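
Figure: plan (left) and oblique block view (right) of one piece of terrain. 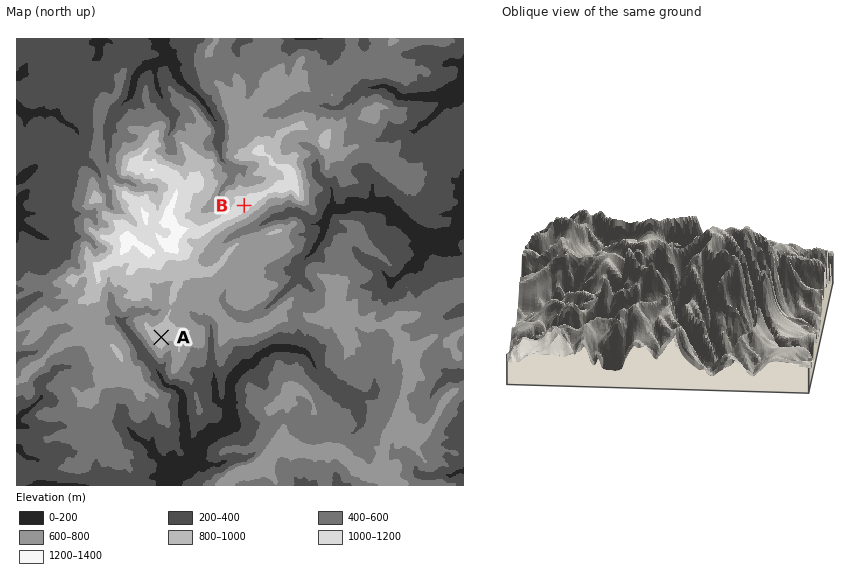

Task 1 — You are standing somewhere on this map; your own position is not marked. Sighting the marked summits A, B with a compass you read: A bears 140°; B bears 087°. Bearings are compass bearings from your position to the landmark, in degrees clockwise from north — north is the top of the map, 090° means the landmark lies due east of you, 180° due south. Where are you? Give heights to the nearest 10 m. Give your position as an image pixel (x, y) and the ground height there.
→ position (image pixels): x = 59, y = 215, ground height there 270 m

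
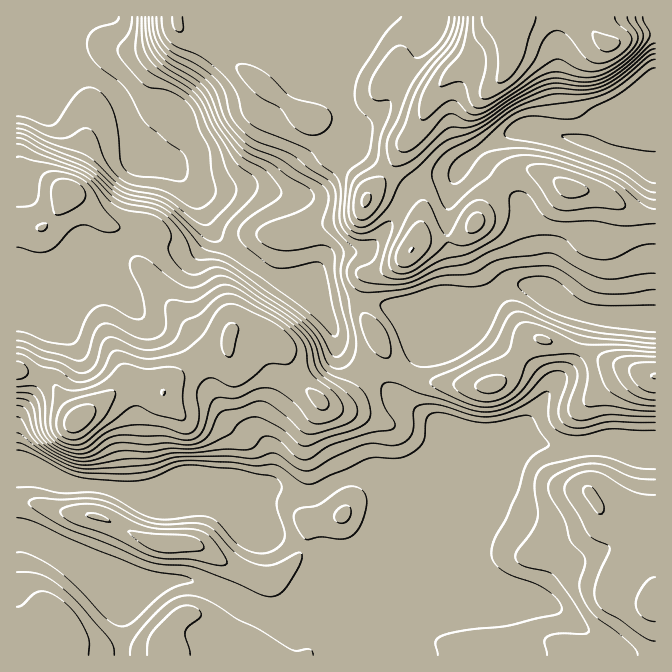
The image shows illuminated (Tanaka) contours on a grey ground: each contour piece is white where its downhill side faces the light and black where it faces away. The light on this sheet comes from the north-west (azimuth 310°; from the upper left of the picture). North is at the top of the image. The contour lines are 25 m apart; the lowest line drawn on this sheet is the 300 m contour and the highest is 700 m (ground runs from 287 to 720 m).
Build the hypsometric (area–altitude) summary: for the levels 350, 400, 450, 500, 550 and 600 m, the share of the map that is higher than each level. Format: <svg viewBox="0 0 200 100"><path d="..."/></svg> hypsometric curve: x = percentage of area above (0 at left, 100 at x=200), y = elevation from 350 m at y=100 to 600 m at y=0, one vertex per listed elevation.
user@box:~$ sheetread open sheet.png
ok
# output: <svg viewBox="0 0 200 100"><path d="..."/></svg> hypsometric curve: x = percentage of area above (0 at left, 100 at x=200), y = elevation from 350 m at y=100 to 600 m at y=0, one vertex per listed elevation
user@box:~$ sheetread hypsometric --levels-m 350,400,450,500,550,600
<svg viewBox="0 0 200 100"><path d="M187 100l-42-20-42-20-42-20-35-20-17-20"/></svg>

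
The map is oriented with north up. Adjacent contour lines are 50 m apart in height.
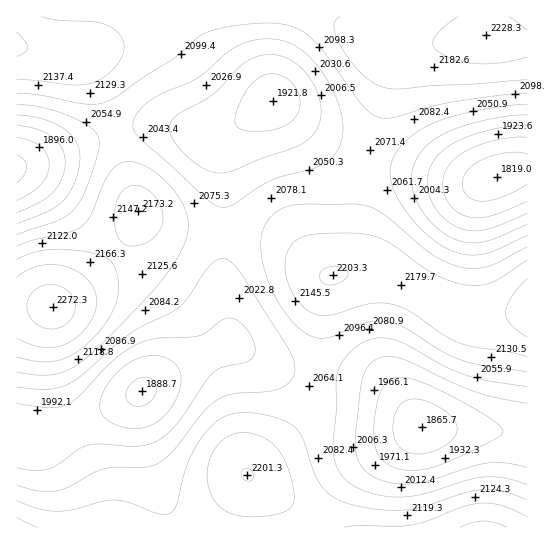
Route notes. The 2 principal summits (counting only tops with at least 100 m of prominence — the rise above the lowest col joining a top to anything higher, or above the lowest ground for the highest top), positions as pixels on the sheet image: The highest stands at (53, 307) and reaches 2272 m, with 453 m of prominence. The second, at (486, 35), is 2228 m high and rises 158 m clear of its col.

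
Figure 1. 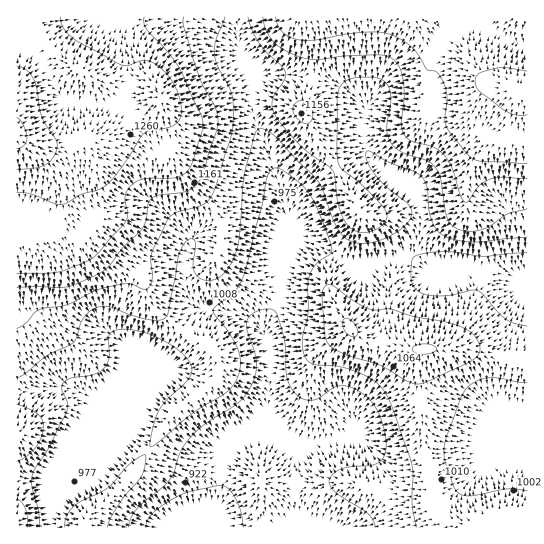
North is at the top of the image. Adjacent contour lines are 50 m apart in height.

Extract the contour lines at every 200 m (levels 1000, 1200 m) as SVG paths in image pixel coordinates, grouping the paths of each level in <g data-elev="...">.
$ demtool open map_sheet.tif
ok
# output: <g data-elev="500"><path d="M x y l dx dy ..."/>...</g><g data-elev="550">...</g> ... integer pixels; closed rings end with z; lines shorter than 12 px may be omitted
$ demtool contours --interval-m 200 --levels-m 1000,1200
<g data-elev="1000"><path d="M39 527l0-14-7-26 0-9 2-8 15-23 18-36 1-8-6-13 0-5 7-6 24-4 10-6 6-10-1-21 3-6 7-2 11-1 24 6 25 15 9 8 4 7 1 6-3 7-23 23-8 11-5 17-3 17 8-4 36-30 31-18 9-10 6-15-1-16-7-16-17-22-2-5 3-4 18-14 8-12 20-74 5-28 3-7 5-3 7 2 9 6 11 9 7 9 12 23 11 32-2 5-15 12-6 12-1 36-6 27 2 14 4 6 5 3 28 3 22 8 13 7 9 10 8 18 19 53 1 12-1 30 4 22"/><path d="M107 527l4-9 8-13 23-30 3-12 1-6-1-2-16 10-22 24-25 12-8 5-8 11-1 10"/><path d="M527 491l-20-2-33 7-13-2-4-3-4-6-8-23-1-11 2-13 14-37 4-10 6-6 9-5 12-2 36 5"/><path d="M527 326l-13-3-8-4-8-7-16-19-5-3-34 6-12 0-9-3-9-7-2-12 2-16 10-4 26-2 36 4 42-4"/></g><g data-elev="1200"><path d="M17 274l41-2 33-13 8-7 27-31 2-7-3-17 2-7 4-5 7-4 7-2 33-2 8-4 5-7 11-36 0-13-22-48-13-18-21-22-2-6 0-6"/><path d="M276 17l2 8 4 7 7 5 9 3 16 0 35-6 25-2 13 2 14 5 15 12 11 19 8 1 6 6 6 18-2 23 1 8 5 8 18 21 5 4 7 2 46 2"/></g>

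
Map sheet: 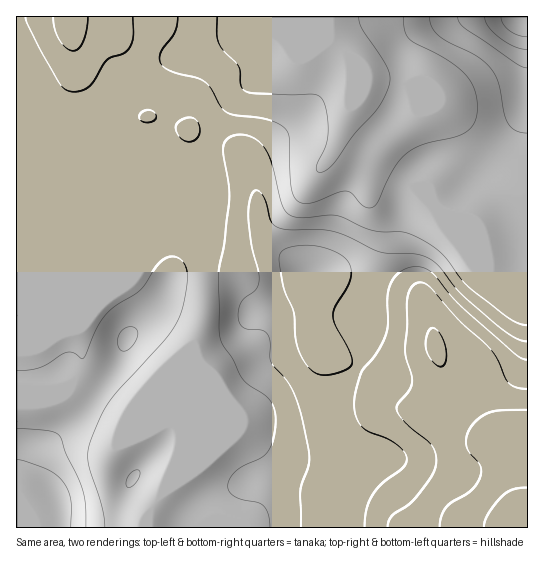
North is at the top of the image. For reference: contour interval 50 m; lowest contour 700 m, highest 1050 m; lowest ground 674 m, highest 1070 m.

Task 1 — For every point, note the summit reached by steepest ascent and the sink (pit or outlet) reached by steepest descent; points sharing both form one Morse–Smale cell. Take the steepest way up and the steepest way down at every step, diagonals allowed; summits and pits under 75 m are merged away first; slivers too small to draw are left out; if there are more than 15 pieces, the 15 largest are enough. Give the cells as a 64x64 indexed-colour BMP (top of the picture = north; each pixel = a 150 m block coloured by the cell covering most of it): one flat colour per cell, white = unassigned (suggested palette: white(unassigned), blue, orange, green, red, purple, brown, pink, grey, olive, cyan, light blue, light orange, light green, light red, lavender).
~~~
<image width="64" height="64" href="data:image/bmp;base64,Qk12CAAAAAAAAHYAAAAoAAAAQAAAAEAAAAABAAQAAAAAAAAIAAATCwAAEwsAABAAAAAAAAAA////ALR3HwAOf/8ALKAsACgn1gC9Z5QAS1aMAMJ34wB/f38AIr28AM++FwDox64AeLv/AIrfmACWmP8A1bDFACIiIiIiIiIiERERERERERERERERERERERERERERERERIiIiIiIiIiIhEREREREREREREREREREREREREREREREiIiIiIiIiIiERERERERERERERERERERERERERERERESIiIiIiIiIiIhERERERERERERERERERERERERERERERIiIiIiIiIiIiEREREREREREREREREREREREREREREREiIiIiIiIiIiIhERERERERERERERERERERERERERERESIiIiIiIiIiIiERERERERERERERERERERERERERERERIiIiIiIiIiIiIhEREREREREREREREREREREREREREREiIiIiIiIiIiIiERERERERERERERERERERERERERERESIiIiIiIiIiIiIRERERERERERERERERERERERERERERIiIiIiIiIiIiIhEREREREREREREREREREREREREREREiIiIiIiIiIiIiERERERERERERERERERERERERERERESIiIiIiIiIiIiIRERERERERERERERERERERERERERERIiIiIiIiIiIiIhEREREREREREREREREREREREREREREiIiIiIiIiIiIiERERERERERERERERERERERERERERESIiIiIiIiIiIiIRERERERERERERERERERERERERERERIiIiIiIiIiIiIhEREREREREREREREREREREREREREREiIiIiIiIiIiIiERERERERERERERERERERERERERERESIiIiIiIiIiIiIRERERERERERERERERERERERERERERIiIiIiIiIiIiIiEREREREREREREREREREREREREREREiIiIiIiIiIiIiIRERERERERERERERERERERERERERESIiIiIiIiIiIiIiERERERERERERERERERERERERERERIiIiIiIiIiIiIiIREREREREREREREREREREREREREREiIiIiIiIiIiIiIhERERERERERERERERERERERERERESIiIiIiIiIiIiIiIRERERERERERERERERERERERERERIiIiIiIiIiIiIiIhEREREREREREREREREREREREREREiIiIiIiIiIiIiIiERERERERERERERERERERERERERESIiIiIiIiIiIiIiIRERERERERERERERERERERERERERIiIiIiIiIiIiIiIhEREREREREREREREREREREREREREiIiIiIiIiIiIiIiERERERERERERERERERERERERERRCIiIiIiIiIiIiIiIRERERERERERERERERERERERERREIiIiIiIiIiIiIiIhEREREREREREREREREREREREUREQiIiIiIiIiIiIiIiERERERERERERERERERERERERRERCIiIiIiIiIiIiIiIRERERERERERERERERERERERREREIiIiIiIiIiIiIiIhERERERERERERERERERERERREREQzMzMzMzMzMzMiIRERERERERERERERERERERERFERERDMzMzMzMzMzMzMRERERERERERERERERERERERFEREREMzMzMzMzMzMzMRERERERERERERERERERERERFEREREQzMzMzMzMzMzMRERERERERERERERERERERERFERERERDMzMzMzMzMzMRERERERERERERERERERERERFEREREREMzMzMzMzMzMRERERERERERERERERERERERFEREREREQzMzMzMzMzMRERERERERERERERERERERERFERERERERDMzMzMzMzMRERERERERERERERERERERERFEREREREREMzMzMzMzMRERERERERERERERERERERERERFEREREREQzMzMzMzMRERERERERERERERERERERERERERRERERERDMzMzMzMxERERERERERERERERERERERERERFEREREREMzMzMzMxEREREREREREREREREREREREREREUREREREQzMzMzMzERERERERERERERERERERERERERERRERERERDMzMzMzERERERERERERERERERERERERERERFEREREREMzMzMzMREREREREREREREREREREREREREREUREREREQzMzMzMxERERERERERERERERERERERERERERRERERERDMzMzMxERERERERERERERERERERERERERERREREREREMzMzMzMRERERERERERERERERERERERERERFEREREREQzMzMzMzERERERERERERERERERERERERERRERERERERDMzMzMzMxERERERERERERERERERERERERREREREREREMzMzMzMzMxERERERERERERERERERERERREREREREREQzMzMzMzMzMRERERERERERERERERERRERERERERERERDMzMzMzMzMzMRERERERERERERERERREREREREREREREMzMzMzMzMzMzMRERERERERERERERREREREREREREREQzMzMzMzMzMzMzMxERERERERERERRERERERERERERERDMzMzMzMzMzMzMzMxERERERERERREREREREREREREREMzMzMzMzMzMzMzMzMzERERERERREREREREREREREREQzMzMzMzMzMzMzMzMzMzERERERFERERERERERERERERDMzMzMzMzMzMzMzMzMzMzEREREURERERERERERERERE"/>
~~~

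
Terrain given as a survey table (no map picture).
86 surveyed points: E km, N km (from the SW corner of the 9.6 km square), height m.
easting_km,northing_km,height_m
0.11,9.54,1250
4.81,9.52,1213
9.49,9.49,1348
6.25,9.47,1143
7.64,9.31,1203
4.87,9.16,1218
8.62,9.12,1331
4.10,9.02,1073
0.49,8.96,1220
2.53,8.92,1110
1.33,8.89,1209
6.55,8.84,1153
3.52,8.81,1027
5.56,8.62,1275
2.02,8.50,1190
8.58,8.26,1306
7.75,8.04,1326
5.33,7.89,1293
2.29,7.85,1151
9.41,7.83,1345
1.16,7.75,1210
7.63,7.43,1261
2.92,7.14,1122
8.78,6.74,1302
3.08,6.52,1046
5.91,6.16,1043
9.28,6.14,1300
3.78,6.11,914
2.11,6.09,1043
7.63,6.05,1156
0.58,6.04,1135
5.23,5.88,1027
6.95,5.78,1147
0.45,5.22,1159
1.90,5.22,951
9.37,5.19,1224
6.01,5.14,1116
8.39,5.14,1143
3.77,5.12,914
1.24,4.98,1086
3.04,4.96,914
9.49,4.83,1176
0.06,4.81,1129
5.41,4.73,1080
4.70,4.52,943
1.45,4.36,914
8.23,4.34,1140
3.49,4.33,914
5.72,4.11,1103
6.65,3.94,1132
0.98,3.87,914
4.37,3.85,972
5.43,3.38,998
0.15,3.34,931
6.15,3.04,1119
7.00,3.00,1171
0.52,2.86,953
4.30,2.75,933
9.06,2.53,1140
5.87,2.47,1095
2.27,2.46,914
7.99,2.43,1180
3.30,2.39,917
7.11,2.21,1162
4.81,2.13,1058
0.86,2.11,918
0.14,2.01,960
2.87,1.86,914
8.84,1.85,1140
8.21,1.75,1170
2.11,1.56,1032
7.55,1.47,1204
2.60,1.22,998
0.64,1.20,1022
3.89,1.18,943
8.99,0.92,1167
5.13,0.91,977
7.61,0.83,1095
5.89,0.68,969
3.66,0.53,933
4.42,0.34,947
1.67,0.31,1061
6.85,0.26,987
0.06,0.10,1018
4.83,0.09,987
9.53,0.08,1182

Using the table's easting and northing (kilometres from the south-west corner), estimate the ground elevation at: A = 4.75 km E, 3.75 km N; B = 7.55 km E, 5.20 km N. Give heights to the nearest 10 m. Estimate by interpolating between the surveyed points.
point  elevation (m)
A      960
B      1150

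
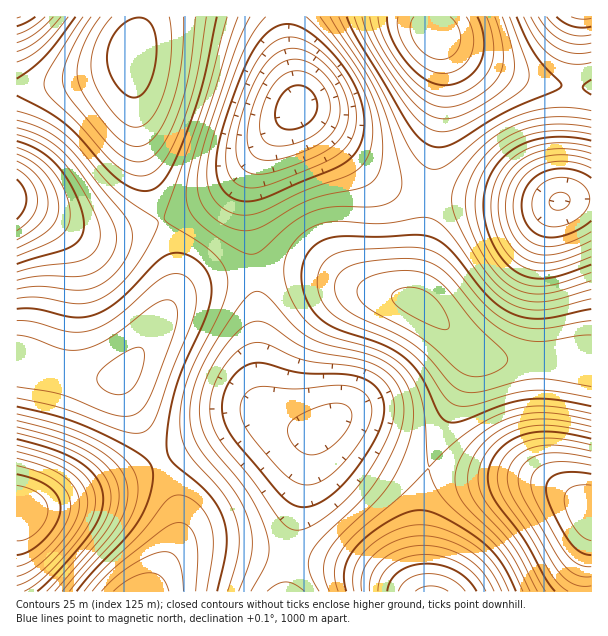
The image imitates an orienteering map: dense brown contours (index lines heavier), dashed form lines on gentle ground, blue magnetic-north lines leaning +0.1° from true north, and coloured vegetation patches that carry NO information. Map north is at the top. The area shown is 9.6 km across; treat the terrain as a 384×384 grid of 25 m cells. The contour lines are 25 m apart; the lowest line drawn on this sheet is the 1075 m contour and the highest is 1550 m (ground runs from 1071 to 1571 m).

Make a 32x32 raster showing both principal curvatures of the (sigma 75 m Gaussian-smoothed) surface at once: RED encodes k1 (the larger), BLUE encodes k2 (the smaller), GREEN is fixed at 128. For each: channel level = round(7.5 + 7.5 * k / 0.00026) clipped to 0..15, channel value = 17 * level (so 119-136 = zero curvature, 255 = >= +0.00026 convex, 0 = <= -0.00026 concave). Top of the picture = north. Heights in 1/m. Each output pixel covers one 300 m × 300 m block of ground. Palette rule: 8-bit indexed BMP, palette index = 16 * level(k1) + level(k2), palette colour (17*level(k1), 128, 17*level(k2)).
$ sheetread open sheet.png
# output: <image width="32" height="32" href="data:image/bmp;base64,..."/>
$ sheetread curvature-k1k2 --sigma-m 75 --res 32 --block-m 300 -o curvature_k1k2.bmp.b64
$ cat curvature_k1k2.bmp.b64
<image width="32" height="32" href="data:image/bmp;base64,Qk02CAAAAAAAADYEAAAoAAAAIAAAACAAAAABAAgAAAAAAAAEAAATCwAAEwsAAAABAAAAAAAAAIAAABGAAAAigAAAM4AAAESAAABVgAAAZoAAAHeAAACIgAAAmYAAAKqAAAC7gAAAzIAAAN2AAADugAAA/4AAAACAEQARgBEAIoARADOAEQBEgBEAVYARAGaAEQB3gBEAiIARAJmAEQCqgBEAu4ARAMyAEQDdgBEA7oARAP+AEQAAgCIAEYAiACKAIgAzgCIARIAiAFWAIgBmgCIAd4AiAIiAIgCZgCIAqoAiALuAIgDMgCIA3YAiAO6AIgD/gCIAAIAzABGAMwAigDMAM4AzAESAMwBVgDMAZoAzAHeAMwCIgDMAmYAzAKqAMwC7gDMAzIAzAN2AMwDugDMA/4AzAACARAARgEQAIoBEADOARABEgEQAVYBEAGaARAB3gEQAiIBEAJmARACqgEQAu4BEAMyARADdgEQA7oBEAP+ARAAAgFUAEYBVACKAVQAzgFUARIBVAFWAVQBmgFUAd4BVAIiAVQCZgFUAqoBVALuAVQDMgFUA3YBVAO6AVQD/gFUAAIBmABGAZgAigGYAM4BmAESAZgBVgGYAZoBmAHeAZgCIgGYAmYBmAKqAZgC7gGYAzIBmAN2AZgDugGYA/4BmAACAdwARgHcAIoB3ADOAdwBEgHcAVYB3AGaAdwB3gHcAiIB3AJmAdwCqgHcAu4B3AMyAdwDdgHcA7oB3AP+AdwAAgIgAEYCIACKAiAAzgIgARICIAFWAiABmgIgAd4CIAIiAiACZgIgAqoCIALuAiADMgIgA3YCIAO6AiAD/gIgAAICZABGAmQAigJkAM4CZAESAmQBVgJkAZoCZAHeAmQCIgJkAmYCZAKqAmQC7gJkAzICZAN2AmQDugJkA/4CZAACAqgARgKoAIoCqADOAqgBEgKoAVYCqAGaAqgB3gKoAiICqAJmAqgCqgKoAu4CqAMyAqgDdgKoA7oCqAP+AqgAAgLsAEYC7ACKAuwAzgLsARIC7AFWAuwBmgLsAd4C7AIiAuwCZgLsAqoC7ALuAuwDMgLsA3YC7AO6AuwD/gLsAAIDMABGAzAAigMwAM4DMAESAzABVgMwAZoDMAHeAzACIgMwAmYDMAKqAzAC7gMwAzIDMAN2AzADugMwA/4DMAACA3QARgN0AIoDdADOA3QBEgN0AVYDdAGaA3QB3gN0AiIDdAJmA3QCqgN0Au4DdAMyA3QDdgN0A7oDdAP+A3QAAgO4AEYDuACKA7gAzgO4ARIDuAFWA7gBmgO4Ad4DuAIiA7gCZgO4AqoDuALuA7gDMgO4A3YDuAO6A7gD/gO4AAID/ABGA/wAigP8AM4D/AESA/wBVgP8AZoD/AHeA/wCIgP8AmYD/AKqA/wC7gP8AzID/AN2A/wDugP8A/4D/AGBylbjq+vn418emlpWjscHS5Pb4+fv87dzbyqmFcmBgUGB0l8jo9/fn17eXlqSywdLk5ujp6drKytrJuIZzYFBAUGJ0pcXl9vbXuKimpLKxsrS2t8fHxrbHyMi3lnRhQCAwQGGCs9Tl59jKubelo6KSlJaWpbS0tLS1pqaVg2EwICAwUHCgwtXn2cq6p6WTgoN0doaltMPCsqOThINxYEAwMEBQcKDC5ObYyamnlYRzc3RlhqXF1NPCoYFhYGBgUFBBUGCAsdLz9da3mIaFdGRjc3WGpsbl5MOhcFBQUGBgY2R0g6PD4/P0xJV2dIR0ZWRzdHWWxvb15LJwUEBQYGKHlqa1xtb19OS0hFRjc3RlZGNiZHW19fX0w5JhUVJjdcfX1tbX6OfmxZNjQ1NzhIR0YlFCU5TU9fXltJODhJWn9/f25+ja2ti2hFNDQ2OElINSQTBBcrPl9ufWxcTV1uf49/bm2Mra2LeFVEJTZIWUlGNBMEBho9bo2un29fb3+Pjn1sbHyeno15ZlYmJ0haWkhFNDUoKk1una+fb29vj52ce2tbbH6Pjnt4ZzcnOFpbW1lYWEpNX2+Pj39vX2+Om5qKaUlbbX+PjYp5SCgpSmx9fHx9bm9/f39+bU1NXXycmoloSElcf4+enHpJKRk6bI2fn4+Pj5+PfmxKOjpLfIyLiWdHN1p9j56di1oqKjtsjp+fn5+fr62LaUgoGTprjIx5V0Y2SGx+jZyMWzsqS2yNjo6Ojay9rIpoRxcHKFp7bFpINjY4S118i4tbOztbfIyMe3qKi418amdGFgYXSGlLOikXJyk8PUxpels7O1uLi3p4Z2hbXV1bR0UVBQUmRxkKCRgpOz0tPElYSTpLa5uaiXdWSDs9PkxINRMCAgQVBwkJGjtNTj4sKScoKTpqm5qJaEc4Oz0+PDkkEQABAwQGBxk6XG5vXjsoFwcIKVmKi3taOTlLTk5MOSUSAAECBQYXOFt9j49+W0gXBwcIOGl6Wzs6O0xeXkw6JxQCAgMHKDlKa42fn557aDcHBwcGNlg6Kys8TV5dXEo4JxYlNjtLS0tsjZ+vnpt4ZzcGBgUEJhgKGy1OXl1bWlpKO0tLT15cW2uMnp+em4l3VyYEAwEDBgkbLU5ebXp6e11fX19vX11repyenp2cmoh3RSMBAQIFCBs9X259i5t9X19fX29fXmx7nJ2dnZybiWhWNAMCAwQnS25/j52tnX5fT09PXj5OXn2drZ2cm4t6aUgnBgYGF0l8nq+/v76efl4+Lj47HD1efq6+rZybinppSSkJCQorXX+vv9/fzr2NXDsaGhgJLF2Pr7+unIt6aWlKOhsMHT5fj6+/397dzKt6SBcHA="/>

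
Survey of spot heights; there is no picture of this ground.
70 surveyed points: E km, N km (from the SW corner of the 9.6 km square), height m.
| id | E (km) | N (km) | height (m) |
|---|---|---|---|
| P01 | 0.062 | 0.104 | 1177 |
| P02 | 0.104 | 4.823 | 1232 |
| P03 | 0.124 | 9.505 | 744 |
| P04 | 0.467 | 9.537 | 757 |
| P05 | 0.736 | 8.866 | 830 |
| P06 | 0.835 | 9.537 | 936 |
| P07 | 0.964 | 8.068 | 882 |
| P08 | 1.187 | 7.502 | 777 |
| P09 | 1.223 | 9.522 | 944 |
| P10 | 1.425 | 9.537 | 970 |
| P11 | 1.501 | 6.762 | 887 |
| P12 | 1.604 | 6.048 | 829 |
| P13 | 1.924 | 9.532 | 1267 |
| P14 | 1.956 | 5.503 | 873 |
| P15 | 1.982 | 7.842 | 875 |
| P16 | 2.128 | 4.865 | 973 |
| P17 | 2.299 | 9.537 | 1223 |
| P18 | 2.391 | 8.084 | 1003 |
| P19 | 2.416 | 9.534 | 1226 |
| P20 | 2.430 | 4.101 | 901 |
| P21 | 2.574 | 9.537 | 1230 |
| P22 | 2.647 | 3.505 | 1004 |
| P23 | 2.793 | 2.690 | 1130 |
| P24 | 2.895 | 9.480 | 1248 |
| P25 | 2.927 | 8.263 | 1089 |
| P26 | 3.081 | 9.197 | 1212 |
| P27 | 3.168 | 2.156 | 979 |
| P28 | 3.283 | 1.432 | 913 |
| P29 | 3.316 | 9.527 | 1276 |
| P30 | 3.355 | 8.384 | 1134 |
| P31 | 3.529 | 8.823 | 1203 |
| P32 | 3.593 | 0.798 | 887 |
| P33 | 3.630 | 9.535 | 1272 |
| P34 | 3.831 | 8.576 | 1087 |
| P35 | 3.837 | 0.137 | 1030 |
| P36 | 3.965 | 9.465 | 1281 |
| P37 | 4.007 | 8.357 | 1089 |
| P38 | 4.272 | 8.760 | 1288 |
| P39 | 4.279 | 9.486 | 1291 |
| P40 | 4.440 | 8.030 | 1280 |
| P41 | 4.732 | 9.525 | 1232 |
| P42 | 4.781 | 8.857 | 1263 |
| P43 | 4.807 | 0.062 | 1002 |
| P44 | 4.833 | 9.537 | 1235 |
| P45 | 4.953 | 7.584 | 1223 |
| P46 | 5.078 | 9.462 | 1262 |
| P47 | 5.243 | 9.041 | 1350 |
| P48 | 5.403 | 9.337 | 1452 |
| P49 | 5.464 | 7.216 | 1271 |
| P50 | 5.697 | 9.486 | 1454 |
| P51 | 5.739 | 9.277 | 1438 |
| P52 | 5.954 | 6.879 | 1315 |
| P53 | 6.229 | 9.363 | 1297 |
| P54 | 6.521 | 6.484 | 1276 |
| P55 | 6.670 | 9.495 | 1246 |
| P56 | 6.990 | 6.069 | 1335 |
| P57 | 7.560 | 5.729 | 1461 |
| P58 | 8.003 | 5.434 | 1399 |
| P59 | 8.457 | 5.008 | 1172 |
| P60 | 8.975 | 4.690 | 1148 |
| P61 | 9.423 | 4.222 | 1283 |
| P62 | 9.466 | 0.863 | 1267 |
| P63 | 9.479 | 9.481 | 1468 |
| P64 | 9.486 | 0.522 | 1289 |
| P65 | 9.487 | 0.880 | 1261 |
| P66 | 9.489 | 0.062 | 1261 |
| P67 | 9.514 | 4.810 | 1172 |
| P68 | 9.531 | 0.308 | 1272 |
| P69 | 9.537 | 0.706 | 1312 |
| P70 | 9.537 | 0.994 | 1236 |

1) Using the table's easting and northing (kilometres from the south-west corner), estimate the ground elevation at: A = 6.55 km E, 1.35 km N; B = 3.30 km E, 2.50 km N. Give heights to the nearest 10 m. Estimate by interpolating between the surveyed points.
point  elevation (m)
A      1170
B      900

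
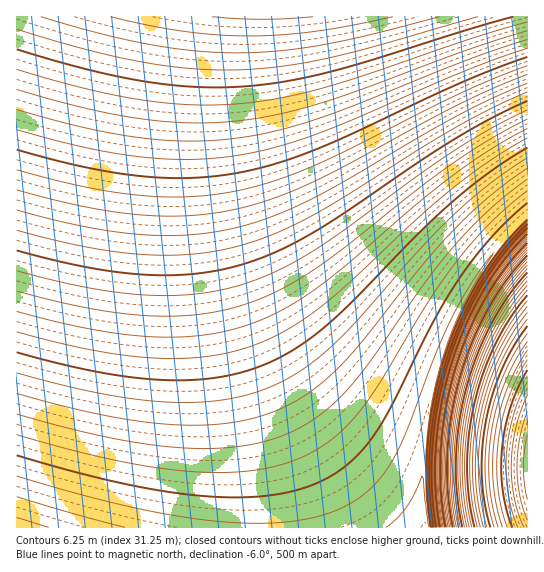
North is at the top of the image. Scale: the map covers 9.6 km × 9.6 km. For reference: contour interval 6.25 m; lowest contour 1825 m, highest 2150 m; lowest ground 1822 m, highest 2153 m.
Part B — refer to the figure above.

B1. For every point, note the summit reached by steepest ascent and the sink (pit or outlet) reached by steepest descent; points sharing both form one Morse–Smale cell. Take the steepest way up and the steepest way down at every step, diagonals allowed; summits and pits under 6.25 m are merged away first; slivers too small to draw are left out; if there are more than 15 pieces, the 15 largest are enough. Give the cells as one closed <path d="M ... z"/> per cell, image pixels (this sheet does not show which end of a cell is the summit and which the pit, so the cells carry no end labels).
<path d="M206 16l-190 1 1 511 243-1-1-38-6-38-32-136-17-105-4-55 0-70z"/><path d="M282 16l-75 0-3 14-4 55 0 70 7 76 14 84 32 136 6 38 1 38 163 1-2-79 4-34 12-52 18-46-33-18-32-26-30-31-29-43-23-48-15-46-8-44z"/><path d="M527 16l-244 1 2 44 8 44 15 46 17 39 22 35 22 28 44 39 38 24 5-1 16-32 25-37 31-31z"/><path d="M457 317l-6 9-14 37-12 52-4 34 0 56 3 22 103 1 1-173-34-20z"/><path d="M527 216l-23 22-15 19-17 26-17 34 39 18 32 20 2-1z"/>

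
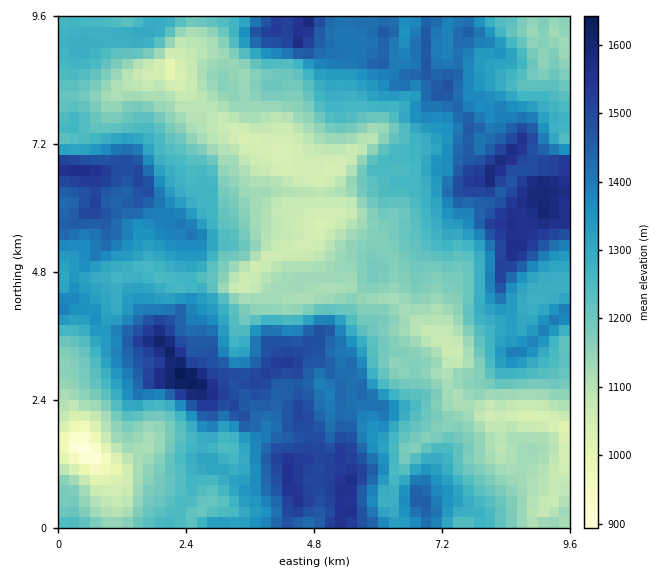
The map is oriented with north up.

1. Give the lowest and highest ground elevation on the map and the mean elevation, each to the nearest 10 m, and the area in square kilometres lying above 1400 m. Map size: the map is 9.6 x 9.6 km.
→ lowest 890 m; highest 1660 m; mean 1280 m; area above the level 24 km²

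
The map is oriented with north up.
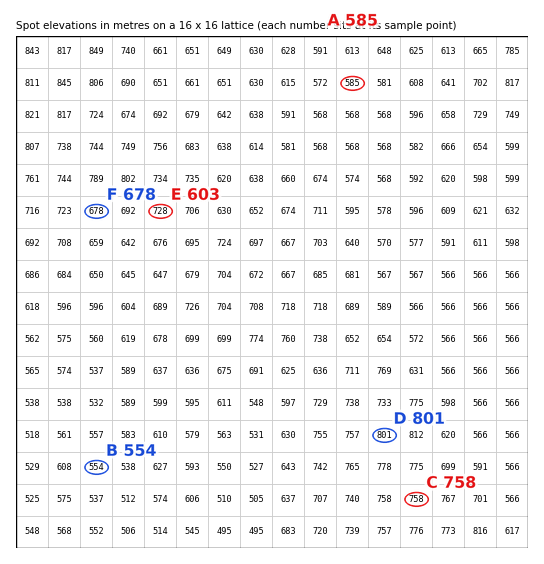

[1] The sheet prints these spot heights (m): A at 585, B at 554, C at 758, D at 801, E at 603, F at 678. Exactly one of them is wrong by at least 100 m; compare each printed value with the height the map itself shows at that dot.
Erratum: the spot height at E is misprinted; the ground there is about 728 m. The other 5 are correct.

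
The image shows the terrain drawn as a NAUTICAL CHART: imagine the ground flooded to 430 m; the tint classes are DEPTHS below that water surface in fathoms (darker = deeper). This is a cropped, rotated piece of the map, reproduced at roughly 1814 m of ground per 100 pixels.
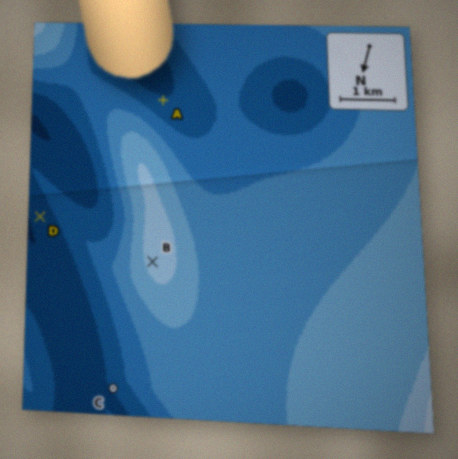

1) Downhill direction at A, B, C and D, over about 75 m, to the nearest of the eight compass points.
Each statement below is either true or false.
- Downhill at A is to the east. false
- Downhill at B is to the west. false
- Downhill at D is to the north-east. true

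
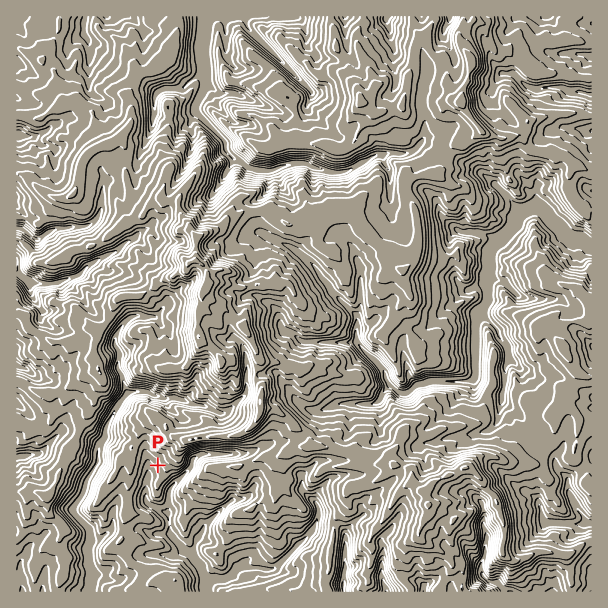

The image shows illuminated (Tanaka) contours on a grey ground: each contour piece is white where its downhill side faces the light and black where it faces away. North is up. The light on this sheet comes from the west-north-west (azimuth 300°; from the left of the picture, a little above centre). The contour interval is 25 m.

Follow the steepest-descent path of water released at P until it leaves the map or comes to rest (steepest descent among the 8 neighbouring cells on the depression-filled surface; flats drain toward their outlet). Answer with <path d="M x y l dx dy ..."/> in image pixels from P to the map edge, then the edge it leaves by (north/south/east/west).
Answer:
<path d="M158 465l-9 9 0 3-2 2 0 9-1 1 0 11 4 6 3 0 9 4 0 2 6 6 2 3 0 13 19 20 2 0 10 12 3 12 3 3-1 10"/>
exit: south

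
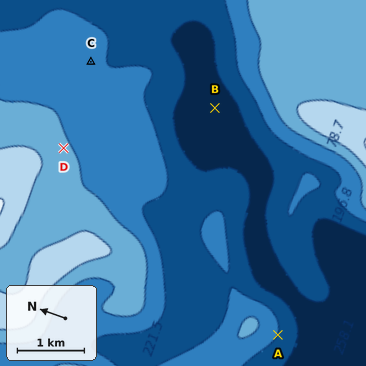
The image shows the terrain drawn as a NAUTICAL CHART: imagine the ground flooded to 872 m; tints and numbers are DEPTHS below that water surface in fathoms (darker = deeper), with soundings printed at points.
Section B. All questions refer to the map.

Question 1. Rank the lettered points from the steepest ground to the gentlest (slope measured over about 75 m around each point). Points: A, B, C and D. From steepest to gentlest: A D C B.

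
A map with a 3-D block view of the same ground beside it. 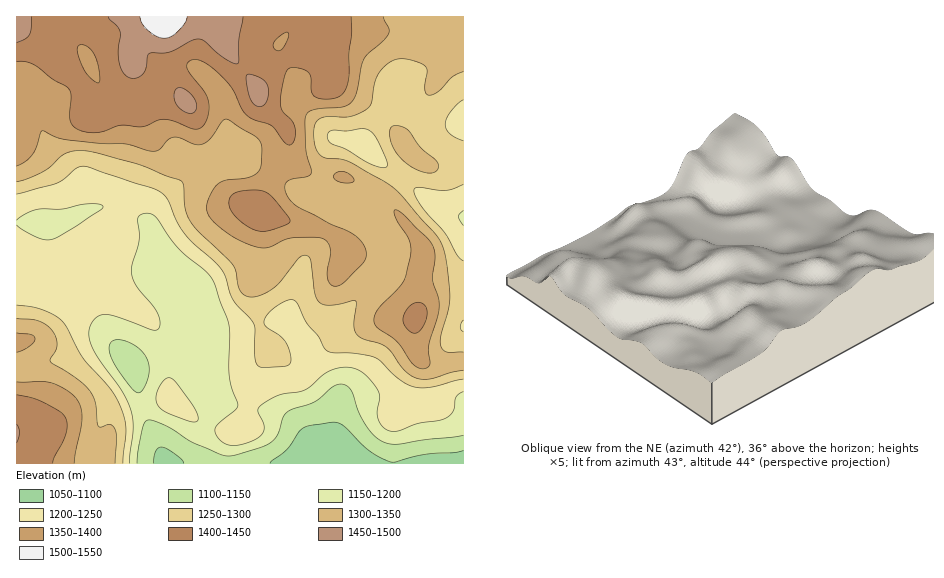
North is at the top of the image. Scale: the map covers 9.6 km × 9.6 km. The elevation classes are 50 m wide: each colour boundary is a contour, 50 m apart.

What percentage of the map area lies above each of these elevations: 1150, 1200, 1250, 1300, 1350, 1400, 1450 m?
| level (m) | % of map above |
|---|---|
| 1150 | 94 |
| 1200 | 82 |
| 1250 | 64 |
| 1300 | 50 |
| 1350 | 31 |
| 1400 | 17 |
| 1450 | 3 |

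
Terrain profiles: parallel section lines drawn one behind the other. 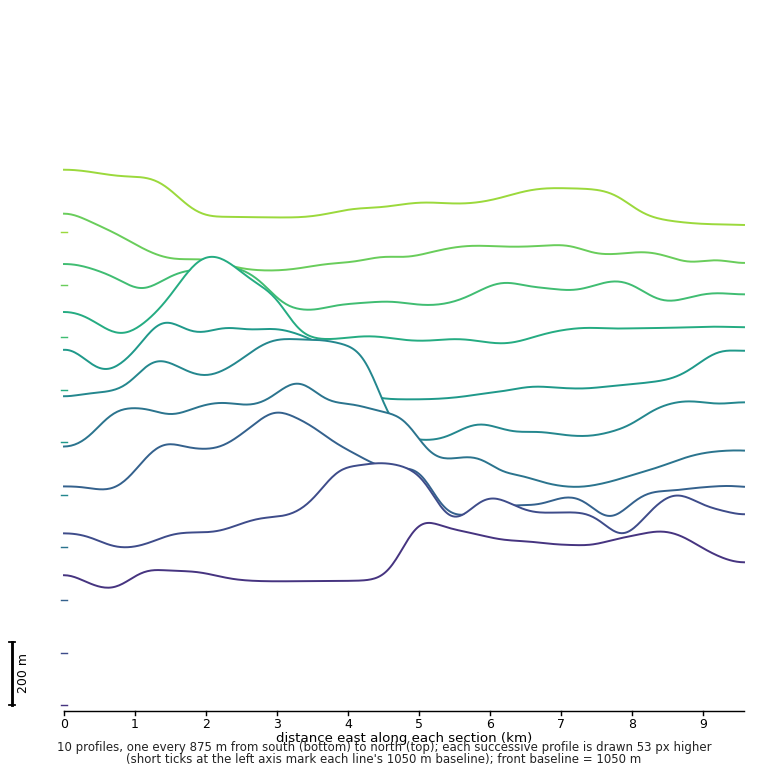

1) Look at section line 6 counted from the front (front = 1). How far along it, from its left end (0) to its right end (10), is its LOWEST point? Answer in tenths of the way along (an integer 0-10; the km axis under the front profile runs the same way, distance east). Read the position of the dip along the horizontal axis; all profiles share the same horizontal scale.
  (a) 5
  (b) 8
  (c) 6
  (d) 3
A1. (a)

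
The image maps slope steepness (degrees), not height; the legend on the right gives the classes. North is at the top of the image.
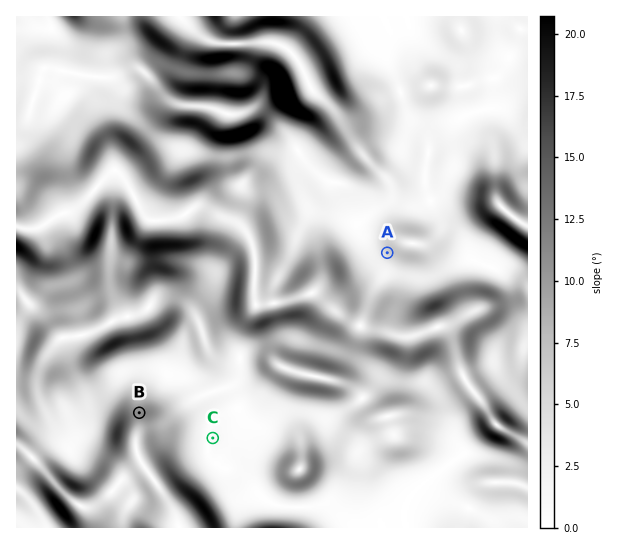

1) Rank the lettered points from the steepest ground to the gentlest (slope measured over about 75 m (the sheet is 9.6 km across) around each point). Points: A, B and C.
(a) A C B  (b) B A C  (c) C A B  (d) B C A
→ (b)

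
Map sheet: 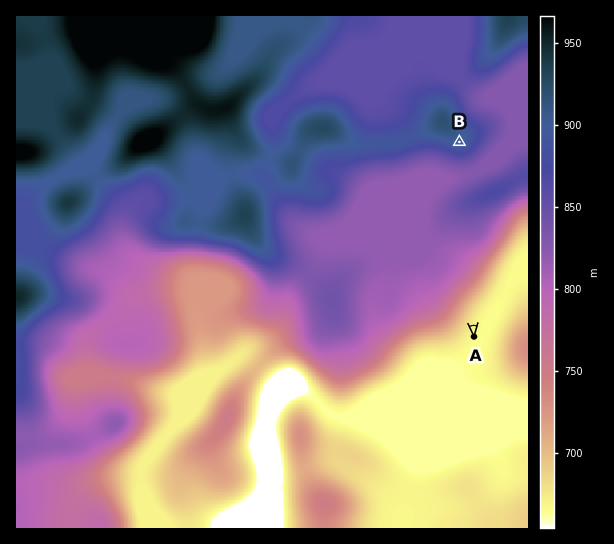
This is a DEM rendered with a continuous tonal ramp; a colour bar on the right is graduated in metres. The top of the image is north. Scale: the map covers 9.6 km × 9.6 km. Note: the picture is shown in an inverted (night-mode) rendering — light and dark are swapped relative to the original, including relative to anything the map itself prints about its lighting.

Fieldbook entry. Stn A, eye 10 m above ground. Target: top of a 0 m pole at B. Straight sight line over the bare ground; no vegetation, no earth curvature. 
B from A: hidden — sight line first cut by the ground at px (470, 289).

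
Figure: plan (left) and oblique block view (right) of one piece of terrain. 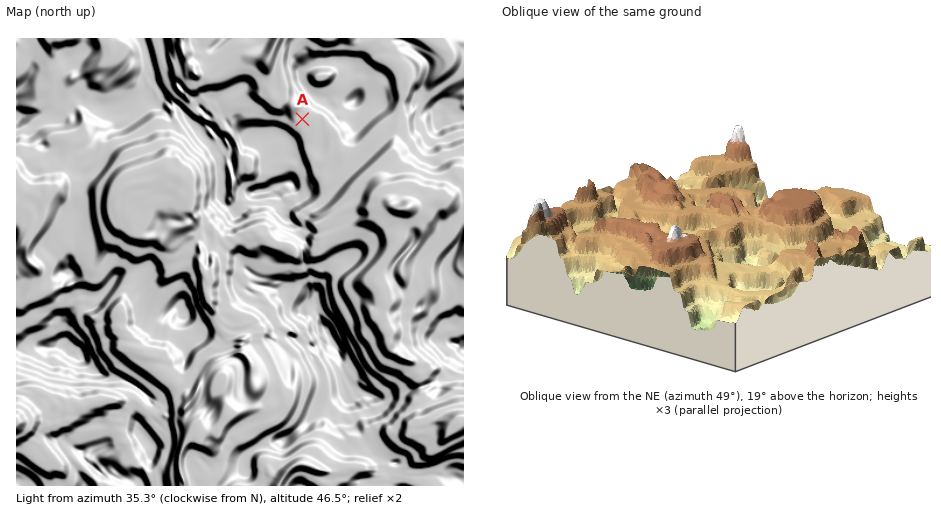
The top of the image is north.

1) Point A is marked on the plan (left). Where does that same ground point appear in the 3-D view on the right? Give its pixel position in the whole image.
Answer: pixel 766 268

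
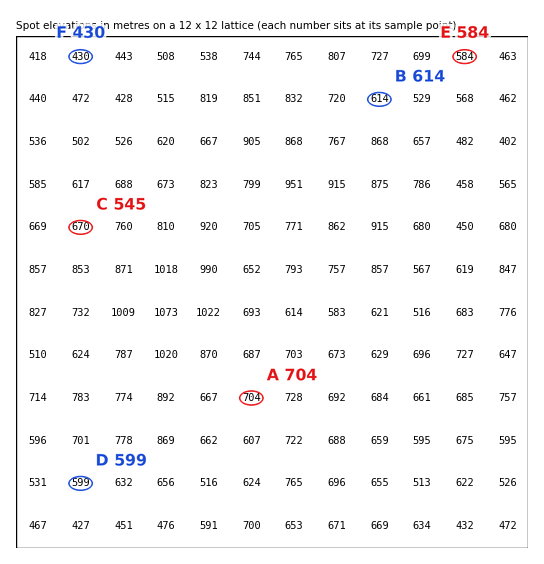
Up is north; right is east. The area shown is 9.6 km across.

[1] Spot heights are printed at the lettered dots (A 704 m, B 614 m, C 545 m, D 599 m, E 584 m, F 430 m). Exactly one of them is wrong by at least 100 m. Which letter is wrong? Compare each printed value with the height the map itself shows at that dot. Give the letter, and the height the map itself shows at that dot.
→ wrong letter C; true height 670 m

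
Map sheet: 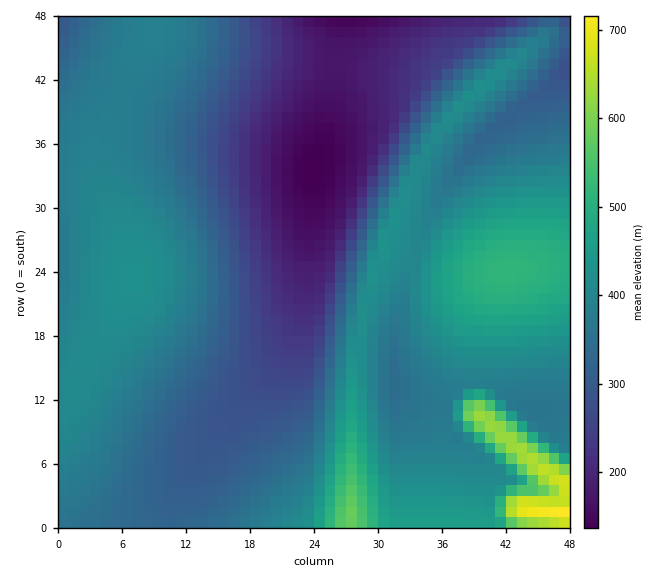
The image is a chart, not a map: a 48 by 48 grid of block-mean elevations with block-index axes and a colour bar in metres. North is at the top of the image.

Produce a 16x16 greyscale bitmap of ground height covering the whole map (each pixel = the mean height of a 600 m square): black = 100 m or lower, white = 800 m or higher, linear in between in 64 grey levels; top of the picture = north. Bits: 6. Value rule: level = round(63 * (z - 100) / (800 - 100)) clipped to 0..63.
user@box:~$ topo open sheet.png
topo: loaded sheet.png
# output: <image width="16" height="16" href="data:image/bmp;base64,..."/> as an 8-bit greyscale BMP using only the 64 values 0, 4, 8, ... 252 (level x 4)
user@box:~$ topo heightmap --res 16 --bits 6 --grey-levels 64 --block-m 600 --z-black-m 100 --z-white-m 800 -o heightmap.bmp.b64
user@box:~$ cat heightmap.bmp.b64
<image width="16" height="16" href="data:image/bmp;base64,Qk02BQAAAAAAADYEAAAoAAAAEAAAABAAAAABAAgAAAAAAAABAAATCwAAEwsAAAABAAAAAAAAAAAAAAEBAQACAgIAAwMDAAQEBAAFBQUABgYGAAcHBwAICAgACQkJAAoKCgALCwsADAwMAA0NDQAODg4ADw8PABAQEAAREREAEhISABMTEwAUFBQAFRUVABYWFgAXFxcAGBgYABkZGQAaGhoAGxsbABwcHAAdHR0AHh4eAB8fHwAgICAAISEhACIiIgAjIyMAJCQkACUlJQAmJiYAJycnACgoKAApKSkAKioqACsrKwAsLCwALS0tAC4uLgAvLy8AMDAwADExMQAyMjIAMzMzADQ0NAA1NTUANjY2ADc3NwA4ODgAOTk5ADo6OgA7OzsAPDw8AD09PQA+Pj4APz8/AEBAQABBQUEAQkJCAENDQwBEREQARUVFAEZGRgBHR0cASEhIAElJSQBKSkoAS0tLAExMTABNTU0ATk5OAE9PTwBQUFAAUVFRAFJSUgBTU1MAVFRUAFVVVQBWVlYAV1dXAFhYWABZWVkAWlpaAFtbWwBcXFwAXV1dAF5eXgBfX18AYGBgAGFhYQBiYmIAY2NjAGRkZABlZWUAZmZmAGdnZwBoaGgAaWlpAGpqagBra2sAbGxsAG1tbQBubm4Ab29vAHBwcABxcXEAcnJyAHNzcwB0dHQAdXV1AHZ2dgB3d3cAeHh4AHl5eQB6enoAe3t7AHx8fAB9fX0Afn5+AH9/fwCAgIAAgYGBAIKCggCDg4MAhISEAIWFhQCGhoYAh4eHAIiIiACJiYkAioqKAIuLiwCMjIwAjY2NAI6OjgCPj48AkJCQAJGRkQCSkpIAk5OTAJSUlACVlZUAlpaWAJeXlwCYmJgAmZmZAJqamgCbm5sAnJycAJ2dnQCenp4An5+fAKCgoAChoaEAoqKiAKOjowCkpKQApaWlAKampgCnp6cAqKioAKmpqQCqqqoAq6urAKysrACtra0Arq6uAK+vrwCwsLAAsbGxALKysgCzs7MAtLS0ALW1tQC2trYAt7e3ALi4uAC5ubkAurq6ALu7uwC8vLwAvb29AL6+vgC/v78AwMDAAMHBwQDCwsIAw8PDAMTExADFxcUAxsbGAMfHxwDIyMgAycnJAMrKygDLy8sAzMzMAM3NzQDOzs4Az8/PANDQ0ADR0dEA0tLSANPT0wDU1NQA1dXVANbW1gDX19cA2NjYANnZ2QDa2toA29vbANzc3ADd3d0A3t7eAN/f3wDg4OAA4eHhAOLi4gDj4+MA5OTkAOXl5QDm5uYA5+fnAOjo6ADp6ekA6urqAOvr6wDs7OwA7e3tAO7u7gDv7+8A8PDwAPHx8QDy8vIA8/PzAPT09AD19fUA9vb2APf39wD4+PgA+fn5APr6+gD7+/sA/Pz8AP39/QD+/v4A////AFxYVFBQWGRslKCAgHyExNBkXFRMTFBYYISUdHRwcJjEaGBYTEhITFR4iGhoaIy0gHBoXFBIRERIaHxgYICscGBwbGRYTEA8PFx0XGBobGRkcHBsYFBEODRQcFxodHR0cGxwcGhYRDQsQHBkcICIhIBodHRwXEgwJDBobHiMlJSMaHB0bFxELBwkXHR0iJCUkGhwcGhUPCQUGERwbHiEiIhobGhgTDQgEBAoZGhkcHh4aGhkWEgwHBAQHEhsXFxkZGRoZFhINCAUEBgsYGhUVFhgZGRcUDwoHBgcKEBoaFRMWGRoZFhEMCAcHCQwRGRoTFBgaGhcSDQgFBgcJCw0UFQ="/>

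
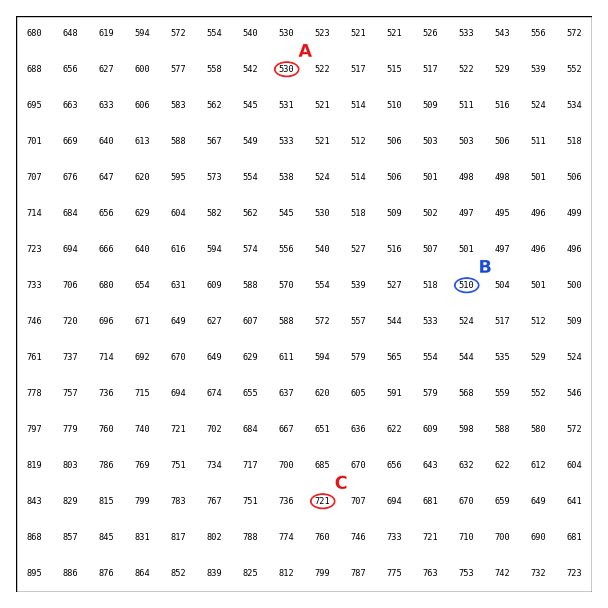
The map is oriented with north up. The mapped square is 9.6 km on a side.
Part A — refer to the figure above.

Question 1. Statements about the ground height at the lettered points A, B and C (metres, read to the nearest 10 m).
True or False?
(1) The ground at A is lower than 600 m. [True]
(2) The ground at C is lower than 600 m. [False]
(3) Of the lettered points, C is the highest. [True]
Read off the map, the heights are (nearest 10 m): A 530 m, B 510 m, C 720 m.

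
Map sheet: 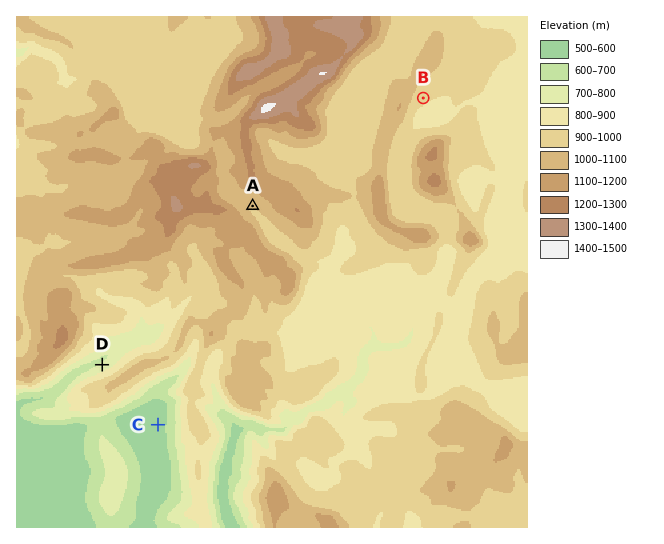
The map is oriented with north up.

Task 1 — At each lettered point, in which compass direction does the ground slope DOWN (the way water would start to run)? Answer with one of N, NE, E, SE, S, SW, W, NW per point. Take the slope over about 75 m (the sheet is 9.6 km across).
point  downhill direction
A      S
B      SE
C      W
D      NW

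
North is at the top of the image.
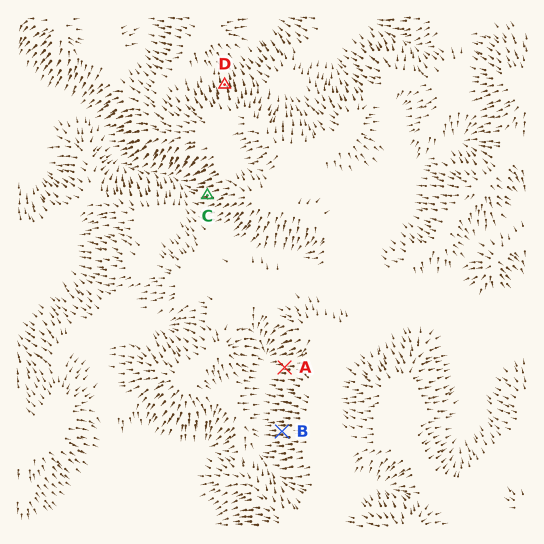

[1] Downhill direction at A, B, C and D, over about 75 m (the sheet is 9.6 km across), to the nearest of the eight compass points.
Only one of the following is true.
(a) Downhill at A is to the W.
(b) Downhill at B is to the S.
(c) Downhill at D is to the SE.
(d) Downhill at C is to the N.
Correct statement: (a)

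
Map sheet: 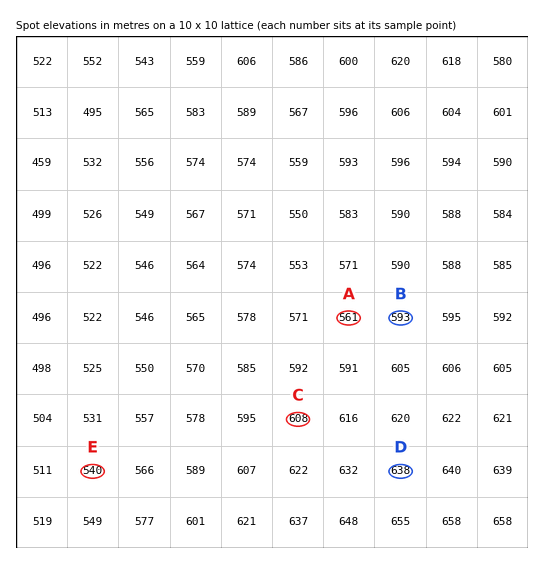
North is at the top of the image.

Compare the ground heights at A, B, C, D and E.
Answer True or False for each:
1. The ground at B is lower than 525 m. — False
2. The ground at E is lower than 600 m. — True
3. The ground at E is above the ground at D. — False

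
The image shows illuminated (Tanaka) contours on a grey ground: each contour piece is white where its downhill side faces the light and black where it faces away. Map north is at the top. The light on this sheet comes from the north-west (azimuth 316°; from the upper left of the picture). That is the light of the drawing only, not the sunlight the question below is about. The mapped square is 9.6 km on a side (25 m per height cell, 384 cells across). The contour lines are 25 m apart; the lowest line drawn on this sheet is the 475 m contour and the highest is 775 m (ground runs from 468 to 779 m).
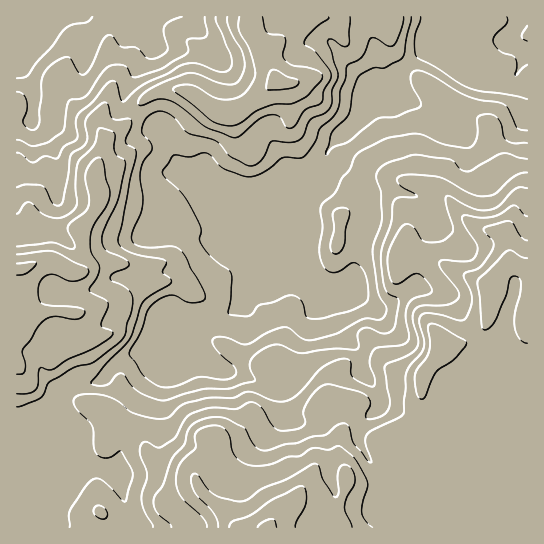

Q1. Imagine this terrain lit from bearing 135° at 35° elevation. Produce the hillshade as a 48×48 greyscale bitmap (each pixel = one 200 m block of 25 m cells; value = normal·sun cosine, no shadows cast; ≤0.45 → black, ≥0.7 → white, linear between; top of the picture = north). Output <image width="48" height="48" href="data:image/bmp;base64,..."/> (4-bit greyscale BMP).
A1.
<image width="48" height="48" href="data:image/bmp;base64,Qk32BAAAAAAAAHYAAAAoAAAAMAAAADAAAAABAAQAAAAAAIAEAAATCwAAEwsAABAAAAAAAAAAAAAAABEREQAiIiIAMzMzAERERABVVVUAZmZmAHd3dwCIiIgAmZmZAKqqqgC7u7sAzMzMAN3d3QDu7u4A////AHd2VWeJh3eIh1MzNYq6hnmXeIh3d3d3d3d2RGeIdlaIh2VTI2m7l4mXeIh3d3d3d3d3Q0Z3ZEVnd3dlMjaamIqod4h3d3d3d3d3YzV3UzRGd3d3VDNpmIq5h4iHd3d3d3d3dUV3VEM0Z3d2ZUM3h3mpiIiHd3d3d3d3d2Z3ZVQiV3d2VEQ1dmiYeIiId3d3d3d3d2eIZmUhRnd3VDQzVmeHeJmId3d3d3d3d2eIZWUxNoiIdTMzRWd3d4mYd3d3d3d3d2aIZWYxFHiIh1MzRGhVZniYh3d3d4h3d3eIdWZCAUZ3iGVEVWhjNWeIiIh3d6mHd3iIdmVCESNFeHVVd3iVI1eIiIiIiMy4ZWd4dmQyIiMzVmVEZ3iYU1eZiIiId83aZERWdmUyIiIiRlUyRWZnZEaZiIiId6vdp3ZGd2ZDMzMjV3ZCNWZVVTWamIh3eLq926uGeHdlRVVEaIdkNXhlVDOLqYiIeLmJzM3ZiId2ZndkV4dlRFdkRCBJupiId6qGirzuyYd3d3d0NGdkMzVURCAGqqmIeKuod4nP/Zd3ZmZlM1ZlRENFRDEUeImYd4q6mZiL7rh3ZVVmQ0ZlREM0RDI1ZleYZoiZmaqZ3smIh3ZmZVaGVUMjQiEkVUWZZJh3d4mZvuuZmZl2ZlaHZlREUxETRDSKZJmHd3d4m925mZmXZlZ4d3ZEZ0I0RDSKhaqYiql2eJu5mYmYdmZ3eIdTWZZmZUN6h6u5ibypmIiZiIiIh3d3eZhjN6l3ZTJYmGiZd4qpmIiJiIeIh3d3ealjJZl2ZTEmhyJGZnh3ZVV4iId3d3d2V6pzFIhlVUITZjIkV5qYdkRXiIh3d3d2RZpzE3dlVmVEZ1VVV6u7uXZniIh3d3d2RIl0Emh1VmZmeGdlM4zLu5iIiIh3d3d3VXmFIld2VUQ0eGd1IUrcupiIiId3d3d2RGiGQ1d2VUMQR2eGQzfNyph4iId3d3eHQ1eGRGd2ZVQwNlV3Q1edyph4iIiIiHeIY0V3VXd2ZmZSJFVnQkeb25iIiIiZqYd5hVVmVWZmZlZlM3VmQTea3amIiIiay5iJhlVVVFVVZlRWU3VVMRWIrcqZmHiJvLmallVVVVVVZlRFVWUzIQOJiaqZqYeIm7u7t0RERVZlVVVVVVUzMiJqqIiImqmqmZvMymREREVmZlV4ZGZUMzRXq5h3iavNuYnM3KdVVEVnd2V5hodlQhR2a7mHd4m97JnN3sllZlVnd3VomJdmUwF3R7uYd2VYzbrN3tqGZmZnd2VGeHdmZSBIQmmHd2QzarvN3duHd2Z3ZlQ0VlVWd0E3YQE0VlQyNomr3tyYh2ZmZlVVVUM1d1I2dBABNVQzNWZnrNy5mGVmZ3d3d1QjaGRFd0IANWVDVnZWeby6qpZWd3d3h3ZDV3VWZ2UzRWZUV5l3iau6m7l3d3d3eHdURnZnd3ZVVVVVZoqpmJqqm9uYd3iId3dlRWVnd3ZVVVRGd2irupmZm+yod3iId4d2VFVXh3ZlRFVWiHeKu7qIm924h3eJhw=="/>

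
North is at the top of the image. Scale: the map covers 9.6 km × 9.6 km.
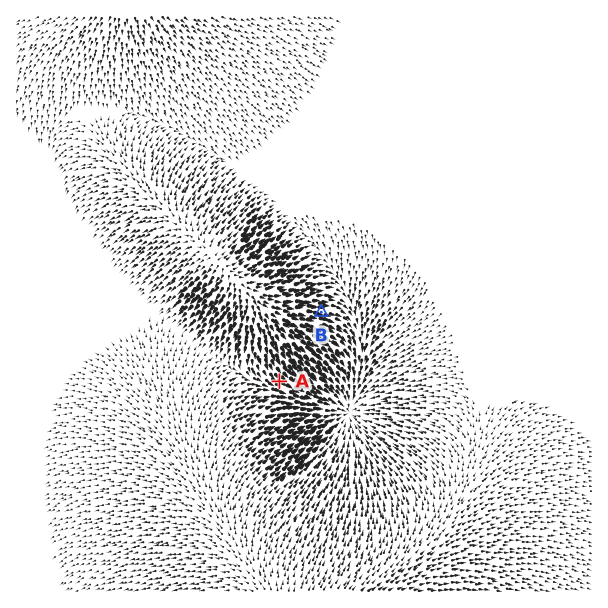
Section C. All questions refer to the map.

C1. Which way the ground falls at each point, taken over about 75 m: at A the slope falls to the SE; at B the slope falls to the E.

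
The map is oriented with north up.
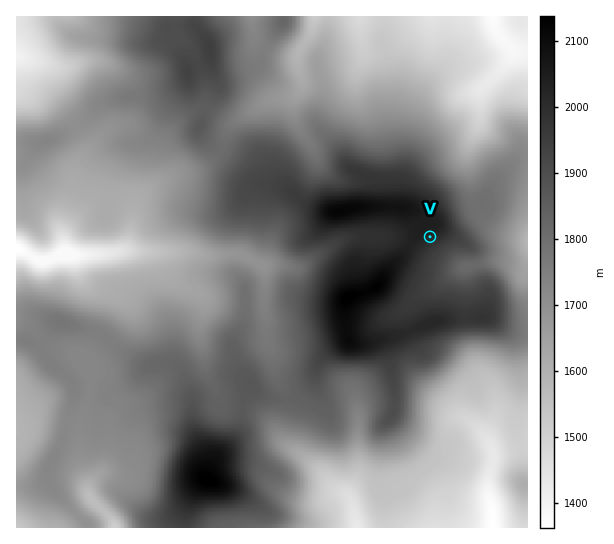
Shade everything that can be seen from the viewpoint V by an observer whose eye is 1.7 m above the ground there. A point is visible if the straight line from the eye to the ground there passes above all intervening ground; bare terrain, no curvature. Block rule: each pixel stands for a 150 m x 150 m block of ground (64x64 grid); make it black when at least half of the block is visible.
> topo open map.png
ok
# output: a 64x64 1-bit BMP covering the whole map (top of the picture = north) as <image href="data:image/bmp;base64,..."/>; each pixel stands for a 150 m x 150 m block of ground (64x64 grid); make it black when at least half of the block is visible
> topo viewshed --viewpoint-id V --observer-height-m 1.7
<image width="64" height="64" href="data:image/bmp;base64,Qk0+AgAAAAAAAD4AAAAoAAAAQAAAAEAAAAABAAEAAAAAAAACAAATCwAAEwsAAAIAAAAAAAAA////AAAAAAAAAAAAAAAAAAAAAAAAAAAAAAAAAAAAAAAAAAAAAAAAAAAAAAAAAAAAAAAAAAAAAAAAAAAAAAAAAAAAAAAAAAAAAAAAAAAAAAAAAAAAAAAAAAAAAAAAAAAAAAAAAAAAAAAAAAAAAAAAAAAAAAAAAAAAAAAAAAAAAAAAAAAAAAAAAAAAAAAAAAAAAAAAAAAAAAAAAAAAAAAAAAAAAAAAAAAAAAAAAAAAAAAAAAAAAAAAAAAAAAAAAAAAAAAAAAA8AAAAAAAAAA+AAAAAAAAAB/AAAAAAAAAB/+AAAAAAAAH/8AAAAAAAAP/wAAAAAAAB//AAAAAAAAP/8AAAAAAAA//wAAAAAAAD//AAAAAAAAP8wAAAAAAAAP+AAAAAAAAAO4AAAAAAAAAYAAAAAAAAAAAAAAAAAAAAAAAAAAAAAAAAAAAAAAAAAAAAAAAAAAAAAAAAAAAAAAAAAAAAAAAAAAAAAAAAAAAAAAAAAAAAAAAAAAAAAAAAAAAAAAAAAAAAAAAAAAAAAAAAAAAAAAAAAAAAAAAAAAAAAAAAAAAAAAAAAAAAAAAAAAAAAAAAAAAAAAAAAAAAAAAAAAAAAAAAAAAAAAAAAAAAAAAAAAAAAAAAAAAAAAAAAAAAAAAAAAAAAAAAAAAAAAAAAAAAAAAAAAAAAAAAAAAAAAAAAAAAAAAAAA=="/>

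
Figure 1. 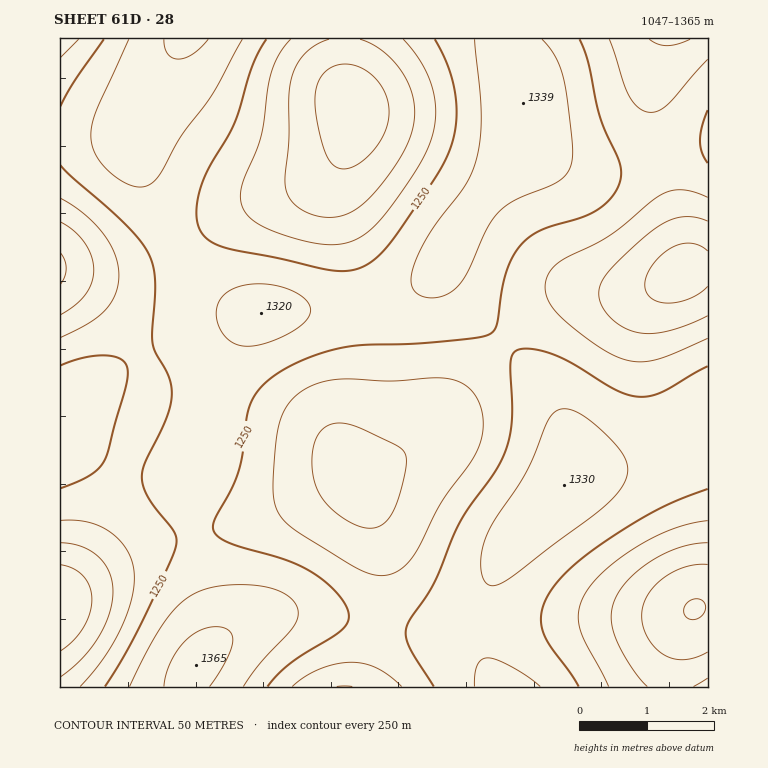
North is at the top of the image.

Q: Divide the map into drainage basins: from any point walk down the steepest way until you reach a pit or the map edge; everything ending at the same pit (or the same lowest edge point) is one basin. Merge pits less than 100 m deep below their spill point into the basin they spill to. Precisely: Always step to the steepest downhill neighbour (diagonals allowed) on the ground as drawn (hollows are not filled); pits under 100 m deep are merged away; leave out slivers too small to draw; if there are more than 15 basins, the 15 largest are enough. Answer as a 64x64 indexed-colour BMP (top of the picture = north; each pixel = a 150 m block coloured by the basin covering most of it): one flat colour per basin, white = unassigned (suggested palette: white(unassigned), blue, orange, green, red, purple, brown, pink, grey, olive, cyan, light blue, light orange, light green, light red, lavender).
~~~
<image width="64" height="64" href="data:image/bmp;base64,Qk12CAAAAAAAAHYAAAAoAAAAQAAAAEAAAAABAAQAAAAAAAAIAAATCwAAEwsAABAAAAAAAAAA////ALR3HwAOf/8ALKAsACgn1gC9Z5QAS1aMAMJ34wB/f38AIr28AM++FwDox64AeLv/AIrfmACWmP8A1bDFAEREREREREERERERERERERERERERERVVVVVVVVVVVVVVREREREREQRERERERERERERERERERVVVVVVVVVVVVVVVEREREREREERERERERERERERERERFVVVVVVVVVVVVVVUREREREREQREREREREREREREREREVVVVVVVVVVVVVVVREREREREREEREREREREREREREREVVVVVVVVVVVVVVVVEREREREREQRERERERERERERERERVVVVVVVVVVVVVVVURERERERERBERERERERERERERERFVVVVVVVVVVVVVVVREREREREREERERERERERERERERERVVVVVVVVVVVVVVVEREREREREQRERERERERERERERERFVVVVVVVVVVVVVVURERERERERBEREREREREREREREREVVVVVVVVVVVVVVVRERERERERBERERERERERERERERERFVVVVVVVVVVVVVVEREREREREEREREREREREREREREREVVVVVVVVVVVVVVUREREREREQRERERERERERERERERERFVVVVVVVVVVVVVRERERERERBEREREREREREREREREREVVVVVVVVVVVVVVERERERERBERERERERERERERERERERFVVVVVVVVVVVVUREREREREERERERERERERERERERERERVVVVVVVVVVVVREREREREQREREREREREREREREREREREVVVVVVVVVVVVERERERERBERERERERERERERERERERERFVVVVVVVVVVUREREREREERERERERERERERERERERERERVVVVVVVVVVREREREREQRERERERERERERERERERERERFVVVVVVVVVVERERERERBERERERERERERERERERERERERVVVVVVVVVUREREREREQREREREREREREREREREREREREzNVVVVVVVRERERERERBERERERERERERERERERERERETMzMzNVVVVEREREREREERERERERERERERERERERERERMzMzMzNVVURERERERERBEREREREREREREREREREREREzMzMzMzNVREREREREREERERERERERERERERERERERETMzMzMzMzVEREREREREQRERERERERERERERERERERETMzMzMzMzM0RERERERERBERERERERERERERERERERERMzMzMzMzMzZEREREREREQREREREREREREREREREREREzMzMzMzMzNmRERERERERBEREREREREREREREREREREzMzMzMzMzM2ZmREREREREEREREREREREREREREREREzMzMzMzMzMzZmZmREREREQREREREREREREREREREREzMzMzMzMzMzNmZmZmREREREEREREREREREREREREREzMzMzMzMzMzM2ZmZmZmREREQREREREREREREREREREzMzMzMzMzMzMzZmZmZmZmZEREEREREREREREREREREzMzMzMzMzMzMzNmZmZmZmZmZEQREREREREREREREREzMzMzMzMzMzMzM2ZmZmZmZmZmZkEREREREREREREREzMzMzMzMzMzMzMzZmZmZmZmZmZiIiIiIiIREREREREzMzMzMzMzMzMzMzNmZmZmZmZmZiIiIiIiIiIiIREREzMzMzMzMzMzMzMzM2ZmZmZmZmYiIiIiIiIiIiIiIRETMzMzMzMzMzMzMzMzZmZmZmZmYiIiIiIiIiIiIiIiITMzMzMzMzMzMzMzMzNmZmZmZmZiIiIiIiIiIiIiIiIiMzMzMzMzMzMzMzMzM2ZmZmZmZiIiIiIiIiIiIiIiIiIzMzMzMzMzMzMzMzMzZmZmZmZiIiIiIiIiIiIiIiIiIiMzMzMzMzMzMzMzMzNmZmZmZmIiIiIiIiIiIiIiIiIiIzMzMzMzMzMzMzMzM2ZmZmZmIiIiIiIiIiIiIiIiIiIiMzMzMzMzMzMzMzMzZmZmZmYiIiIiIiIiIiIiIiIiIiIzMzMzMzMzMzMzMzNmZmZmZiIiIiIiIiIiIiIiIiIiIiMzMzMzMzMzMzMzM2ZmZmZiIiIiIiIiIiIiIiIiIiIiIjMzMzMzMzMzMzMzZmZmZmIiIiIiIiIiIiIiIiIiIiIiIzMzMzMzMzMzMzNmZmZmIiIiIiIiIiIiIiIiIiIiIiIjMzMzMzMzMzMzM2ZmZmYiIiIiIiIiIiIiIiIiIiIiIiIzMzMzMzMzMzMzZmZmZiIiIiIiIiIiIiIiIiIiIiIiIiMzMzMzMzMzMzNmZmZiIiIiIiIiIiIiIiIiIiIiIiIiIzMzMzMzMzMzM0RERGIiIiIiIiIiIiIiIiIiIiIiIiIiMzMzMzMzMzMzRERERCIiIiIiIiIiIiIiIiIiIiIiIiIzMzMzMzMzMzNEREREIiIiIiIiIiIiIiIiIiIiIiIiIjMzMzMzMzMzM0REREQiIiIiIiIiIiIiIiIiIiIiIiIiMzMzMzMzMzMzREREREIiIiIiIiIiIiIiIiIiIiIiIiIzMzMzMzMzMzNERERERCIiIiIiIiIiIiIiIiIiIiIiIzMzMzMzMzMzM0REREREIiIiIiIiIiIiIiIiIiIiIiIjMzMzMzMzMzMzRERERERCIiIiIiIiIiIiIiIiIiIiIiMzMzMzMzMzMzNEREREREIiIiIiIiIiIiIiIiIiIiIiIzMzMzMzMzMzM0RERERERCIiIiIiIiIiIiIiIiIiIiIzMzMzMzMzMzMz"/>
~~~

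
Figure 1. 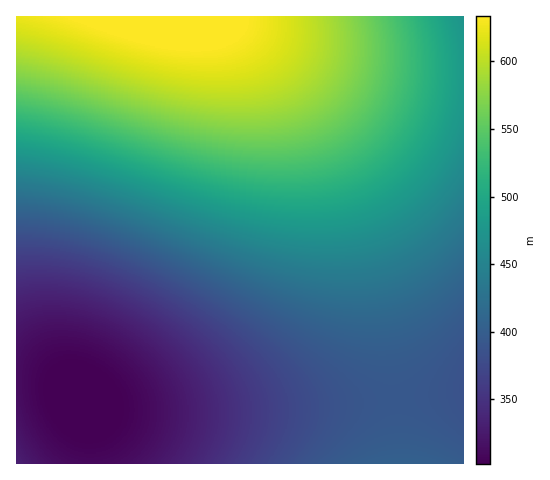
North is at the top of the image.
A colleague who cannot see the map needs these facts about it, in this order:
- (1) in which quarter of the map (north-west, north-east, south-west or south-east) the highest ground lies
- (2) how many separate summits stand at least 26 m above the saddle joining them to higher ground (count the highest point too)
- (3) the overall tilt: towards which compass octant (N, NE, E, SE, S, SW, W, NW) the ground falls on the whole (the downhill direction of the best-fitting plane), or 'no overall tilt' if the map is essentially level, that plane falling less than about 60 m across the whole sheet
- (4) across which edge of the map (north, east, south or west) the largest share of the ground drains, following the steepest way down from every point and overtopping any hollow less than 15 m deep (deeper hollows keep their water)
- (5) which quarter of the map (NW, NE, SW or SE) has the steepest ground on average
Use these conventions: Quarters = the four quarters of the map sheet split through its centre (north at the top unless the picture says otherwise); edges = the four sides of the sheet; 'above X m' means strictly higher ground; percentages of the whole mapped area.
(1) The highest ground is in the north-west quarter.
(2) Counting only tops that stand 26 m proud, the map has 1 summit.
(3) Overall the map slopes down towards the south.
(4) Most of the ground drains across the southern edge.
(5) The north-west quarter is the steepest part of the map.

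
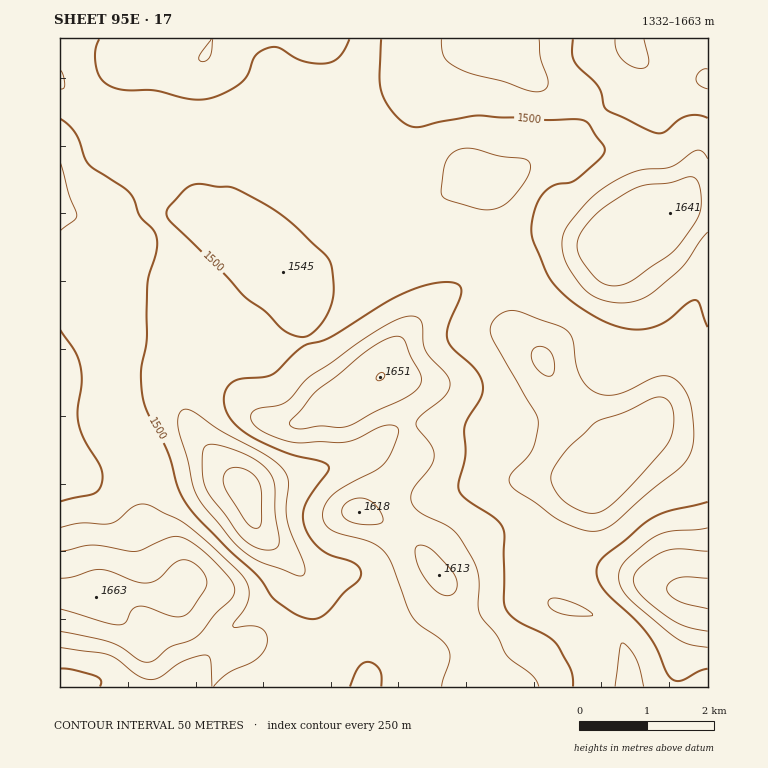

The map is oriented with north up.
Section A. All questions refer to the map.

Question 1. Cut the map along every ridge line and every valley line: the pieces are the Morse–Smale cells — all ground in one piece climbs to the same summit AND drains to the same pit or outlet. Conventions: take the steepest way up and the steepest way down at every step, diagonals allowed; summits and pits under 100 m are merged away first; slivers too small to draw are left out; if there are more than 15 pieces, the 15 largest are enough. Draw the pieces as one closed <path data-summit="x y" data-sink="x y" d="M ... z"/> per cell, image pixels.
<path data-summit="670 213" data-sink="605 470" d="M513 38l-301 0-7 18-8 4-23 0-17-3-4-19-93 0 0 45 24 23 42 19 21 0 25-9 42 2 31-5 30 0 25-7 14-7 20 14 24 10 10 7 5 6 29 16 81 23 4 5 2 45 22 42 3 12 0 17-2 2 2 29 7 10 22 22 15 28 49 54 7 12 0 7 18-22 13-9 7 0 34 13 22 2 0-239-26-1-15 12-10 3-4-4-5-12-10-44-9-17-9-9-15-8-26-27-27-9-20-12-8-7-6-12z"/><path data-summit="98 597" data-sink="246 490" d="M62 212l-2 1 0 474 218 0 16-38 4-20 10-27 0-17-3-8-14-17-34-34-7-15-5-22-27-27-28-37-10-29 0-22 5-20 0-14 2-2 5 5 14 5 32 3 13 7 17-2 14-8 23-7-2-35-4-13-10-15-24-25-12-7-24-8-28-22-9-2-20 2-31 22-13 7-15 3-7-3-22-24z"/><path data-summit="380 377" data-sink="605 470" d="M478 174l-9 1-15 14-34 20-12 13-19 25-15 39-47 45-21 11 14 28 10 16 11 11 5 1 7-1 28-21 17 22 8 21 7 38-32 42-10 9-9 4 9 3 19 10 19 14 14 14 13 20 9 9 13 32 21 27 10 27 23 19 116 0-1-28-10-27-19-16-42-11-8-8-3-9-2-8 2-24 3-11 15-31 9-13 9-10 7-3 26-28 0-7-12-18-44-48-15-28-22-22-7-10-2-7 2-41-3-12-22-42-2-45z"/><path data-summit="380 377" data-sink="246 490" d="M187 338l-2 2 0 14-5 20 0 22 6 22 14 22 45 49 7 27 9 15 30 29 14 17 3 8 0 17-10 27-4 20-15 38 231 0-5-6-7-4-9-9-10-27-21-27-13-32-9-9-13-20-14-14-19-14-19-10-9-3 9-4 10-9 32-42-4-24-6-24-16-27-7-6-27 21-7 1-5-1-11-11-10-16-15-29-23 7-14 8-17 2-13-7-32-3-14-5z"/><path data-summit="98 597" data-sink="605 470" d="M60 84l0 128 24 9 22 24 7 3 15-3 13-7 31-22 20-2 12 4 25 20 24 8 12 7 24 25 12 20 2 25 4 18 20-10 47-45 15-39 19-25 12-13 24-13 31-23-73-21-29-16-5-6-10-7-24-10-20-14-14 7-25 7-30 0-31 5-42-2-25 9-21 0-42-19z"/><path data-summit="708 594" data-sink="605 470" d="M652 429l-7 0-7 3-22 28-28 28-7 3-9 10-26 49-3 20 2 18 3 9 8 8 42 11 19 16 10 27 3 28 78 0 0-242-22-3z"/><path data-summit="670 213" data-sink="246 490" d="M630 38l-115 0-1 8 7 19 11 12 20 12 27 9 26 27 15 8 9 9 9 17 8 39 5 14 6 7 3 0 22-15 26-1 0-123-31-3-30-12-13-12z"/><path data-summit="98 597" data-sink="246 490" d="M708 38l-76 0-1 8 3 7 13 12 13 7 17 5 31 2z"/><path data-summit="670 213" data-sink="246 490" d="M211 38l-56 0 1 18 18 4 23 0 8-4 5-10z"/>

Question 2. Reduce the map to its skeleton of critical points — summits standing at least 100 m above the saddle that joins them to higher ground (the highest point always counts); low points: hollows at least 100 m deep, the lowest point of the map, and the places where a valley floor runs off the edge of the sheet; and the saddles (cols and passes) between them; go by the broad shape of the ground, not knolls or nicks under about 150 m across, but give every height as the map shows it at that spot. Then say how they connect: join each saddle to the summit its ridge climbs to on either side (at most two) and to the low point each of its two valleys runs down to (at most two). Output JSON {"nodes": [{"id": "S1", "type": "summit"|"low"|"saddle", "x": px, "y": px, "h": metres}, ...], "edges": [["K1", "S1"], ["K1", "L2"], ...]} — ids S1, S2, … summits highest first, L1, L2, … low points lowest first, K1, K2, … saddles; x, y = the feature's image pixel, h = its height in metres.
{"nodes": [
{"id": "S1", "type": "summit", "x": 96, "y": 595, "h": 1663},
{"id": "S2", "type": "summit", "x": 706, "y": 594, "h": 1660},
{"id": "S3", "type": "summit", "x": 380, "y": 377, "h": 1651},
{"id": "S4", "type": "summit", "x": 669, "y": 213, "h": 1641},
{"id": "L1", "type": "low", "x": 246, "y": 490, "h": 1332},
{"id": "L2", "type": "low", "x": 606, "y": 469, "h": 1353},
{"id": "K1", "type": "saddle", "x": 289, "y": 659, "h": 1517},
{"id": "K2", "type": "saddle", "x": 305, "y": 340, "h": 1500},
{"id": "K3", "type": "saddle", "x": 160, "y": 225, "h": 1499},
{"id": "K4", "type": "saddle", "x": 182, "y": 115, "h": 1493},
{"id": "K5", "type": "saddle", "x": 505, "y": 256, "h": 1493},
{"id": "K6", "type": "saddle", "x": 547, "y": 551, "h": 1482}],
"edges": [["K1", "S1"], ["K1", "S3"], ["K1", "L1"], ["K2", "S1"], ["K2", "S3"], ["K2", "L1"], ["K2", "L2"], ["K3", "S1"], ["K3", "L1"], ["K3", "L2"], ["K4", "S1"], ["K4", "S4"], ["K4", "L2"], ["K5", "S3"], ["K5", "S4"], ["K5", "L2"], ["K6", "S2"], ["K6", "S3"], ["K6", "L2"]]}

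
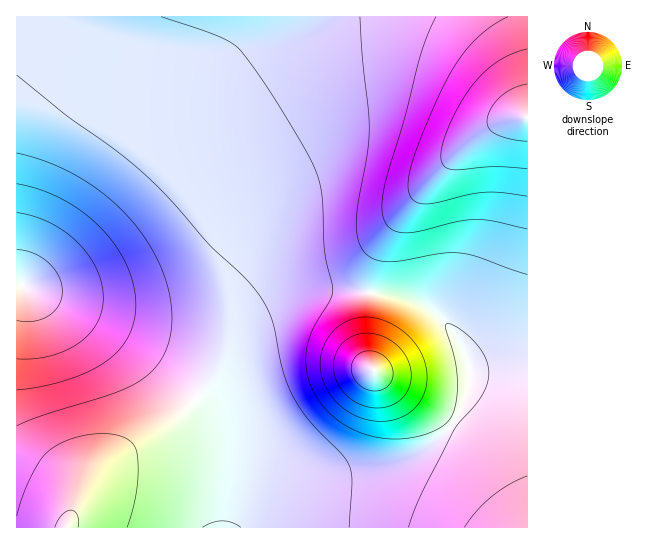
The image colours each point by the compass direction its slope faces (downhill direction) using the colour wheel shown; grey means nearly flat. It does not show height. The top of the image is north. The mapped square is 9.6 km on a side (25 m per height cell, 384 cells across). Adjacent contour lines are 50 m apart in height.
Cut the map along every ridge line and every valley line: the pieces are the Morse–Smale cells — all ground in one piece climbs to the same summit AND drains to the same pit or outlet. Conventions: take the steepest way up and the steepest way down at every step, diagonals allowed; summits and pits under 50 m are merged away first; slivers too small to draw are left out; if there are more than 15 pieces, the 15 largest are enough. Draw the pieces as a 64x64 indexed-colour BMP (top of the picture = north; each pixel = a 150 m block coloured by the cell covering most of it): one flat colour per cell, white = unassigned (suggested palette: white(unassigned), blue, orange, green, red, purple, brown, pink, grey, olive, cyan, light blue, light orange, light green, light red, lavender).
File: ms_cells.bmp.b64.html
<image width="64" height="64" href="data:image/bmp;base64,Qk12CAAAAAAAAHYAAAAoAAAAQAAAAEAAAAABAAQAAAAAAAAIAAATCwAAEwsAABAAAAAAAAAA////ALR3HwAOf/8ALKAsACgn1gC9Z5QAS1aMAMJ34wB/f38AIr28AM++FwDox64AeLv/AIrfmACWmP8A1bDFADMzMzMzMzMzMzMzMzMiREREREREREREREREREREREREMzMzMzMzMzMzMzMzMyIkREREREREREREREREREREREQzMzMzMzMzMzMzMzMzIiJERERERERERERERERERERERDMzMzMzMzMzMzMzMzMiIiREREREREREREREREREREREMzMzMzMzMzMzMzMzMyIiIkREREREREREREREREREREQzMzMzMzMzMzMzMzMzIiIiIiRERERERERERERERERERDMzMzMzMzMzMzMzMzMiIiIiIiIiREREREREREREREREMzMzMzMzMzMzMzMzMyIiIiIiIiIiIiJEREREREREREQzMzMzMzMzMzMzMzMzIiIiIiIiIiIiIiIkRERERERERDMzMzMzMzMzMzMzMzMiIiIiIiIiIiIiIiIkREREREREMzMzMzMzMzMzMzMzMyIiIiIiIiIiIiIiIiJEREREREQzMzMzMzMzMzMzMzMzIiIiIiIiIiIiIiIiIiRERERERDMzMzMzMzMzMzMzMzIiIiIiIiIiIiIiIiIiIkREREREMzMzMzMzMzMzMzMzMiIiIiIiIiIiIiIiIiIiJEREREQzMzMzMzMzMzMzMzMiIiIiIiIiIiIiIiIiIiIkRERERDMzMzMzMzMzMzMzMiIiIiIiIiIiIiIiIiIiIiJEREREMzMzMzMzMzMzMzMiIiIiIiIiIiIiIiIiIiIiIkREREQzMzMzMzMzMzMzMiIiIiIiIiIiIiIiIiIiIiIiJERERDMzMzMzMzMzMzMiIiIiIiIiIiIiIiIiIiIiIiIkREREMzMzMzMzMzMzMiIiIiIiIiIiIiIiIiIiIiIiIiEREREzMzMzMzMzMzIiIiIiIiIiIiIiIiIiIiIiIiIiIRERETMzMzMzMzMzIiIiIiIiIiIiIiIiIiIiIiIiIiIRERERMzMzMzMzMzIiIiEREiIiIiIiIiIiIiIiIiIiIhEREREzMzMzMzMyIiIRERERIiIiIiIiIiIiIiIiIiIhERERETMzMzMzMyIhERERERESIiIiIiIiIiIiIiIiIiERERERMzMzMzMiEREREREREREiIiIiIiIiIiIiIiIiEREREREzMzMzIhERERERERERERIiIiIiIiIiIiIiIiERERERETMzMyERERERERERERERESIiIiIiIiIiIiIhERERERERMzMxERERERERERERERERESIiIiIiIiIiIREREREREREzERERERERERERERERERERERIiIiIhERERERERERERERERERERERERERERERERERERERERERERERERERERERERERERERERERERERERERERERERERERERERERERERERERERERERERERERERERERERERERERERERERERERERERERERERERERERERERERERERERERERERERERERERERERERERERERERERERERERERERERERERERERERERERERERERERERERERERERERERERERERERERERERERERERERERERERERERERERERERERERERERERERERERERERERERERERERERERERERERERERERERERERERERERERERERERERERERERERERERERERERERERERERERERERERERERERERERERERERERERERERERERERERERERERERERERERERERERERERERERERERERERERERERERERERERERERERERERERERERERERERERERERERERERERERERERERERERERERERERERERERERERERERERERERERERERERERERERERERERERERERERERERERERERERERERERERERERERERERERERERERERERERERERERERERERERERERERERERERERERERERERERERERERERERERERERERERERERERERERERERERERERERERERERERERERERERERERERERERERERERERERERERERERERERERERERERERERERERERERERERERERERERERERERERERERERERERERERERERERERERERERERERERERERERERERERERERERERERERERERERERERERERERERERERERERERERERERERERERERERERERERERERERERERERERERERERERERERERERERERERERERERERERERERERERERERERERERERERERERERERERERERERERERERERERERERERERERERERERERERERERERERERERERERERERERERERERERERERERERERERERERERERERERERERERERERERERERERERERERERERERERERERERERERERERERERERERERERERERERERERERERERERERERERERERERERERERERERERERERERERERERERERERERERERERERERERERERERERERERERERERERERERERERERERERERERERERERERERERERERERERERERERERERERERERERERERERERERERERERERERERERERERERERERERERERERERERERERERERERERERERERERERERERERERERERERERERERERERERERERERERERERERERERERERERERERERERERERERERERERERERERERERERERERERERERERERERERERERERERERERERERERERERERERERERER"/>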